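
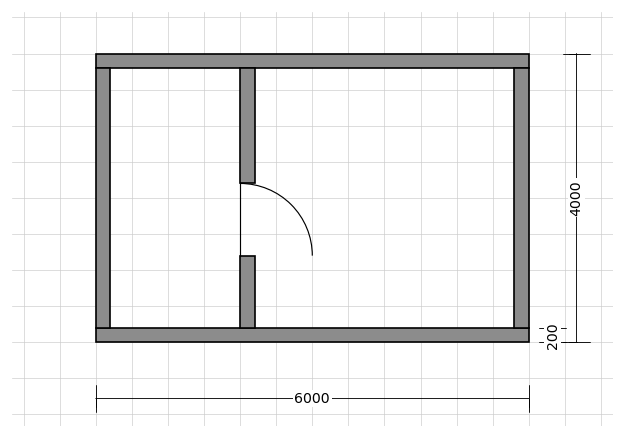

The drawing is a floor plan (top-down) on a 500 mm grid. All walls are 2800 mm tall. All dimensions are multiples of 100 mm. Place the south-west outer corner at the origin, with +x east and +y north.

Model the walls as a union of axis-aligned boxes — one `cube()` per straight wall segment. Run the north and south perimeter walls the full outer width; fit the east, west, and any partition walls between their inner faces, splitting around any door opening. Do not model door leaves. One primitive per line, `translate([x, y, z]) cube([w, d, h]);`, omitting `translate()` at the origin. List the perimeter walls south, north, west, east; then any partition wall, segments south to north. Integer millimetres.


cube([6000, 200, 2800]);
translate([0, 3800, 0]) cube([6000, 200, 2800]);
translate([0, 200, 0]) cube([200, 3600, 2800]);
translate([5800, 200, 0]) cube([200, 3600, 2800]);
translate([2000, 200, 0]) cube([200, 1000, 2800]);
translate([2000, 2200, 0]) cube([200, 1600, 2800]);


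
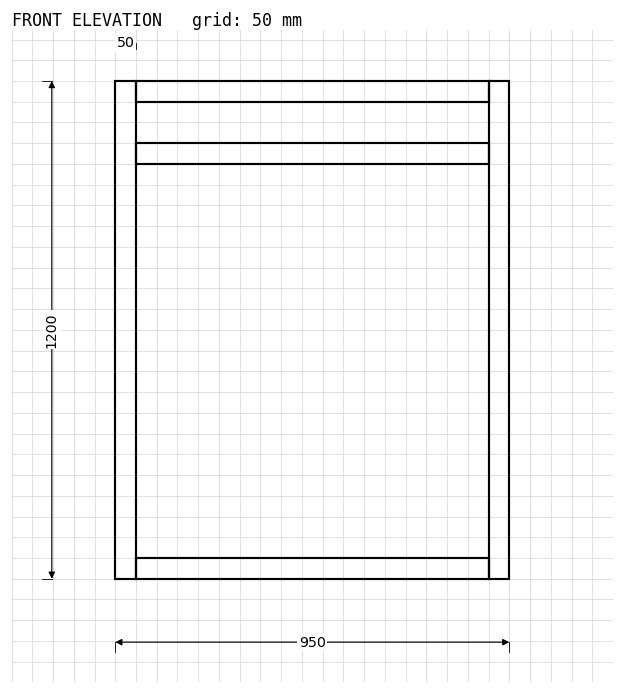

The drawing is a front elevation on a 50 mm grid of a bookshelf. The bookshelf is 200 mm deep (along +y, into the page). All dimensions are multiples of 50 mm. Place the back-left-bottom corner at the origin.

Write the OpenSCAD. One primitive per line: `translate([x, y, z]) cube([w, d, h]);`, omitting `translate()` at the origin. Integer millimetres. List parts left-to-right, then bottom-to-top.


cube([50, 200, 1200]);
translate([50, 0, 0]) cube([850, 200, 50]);
translate([50, 0, 1000]) cube([850, 200, 50]);
translate([50, 0, 1150]) cube([850, 200, 50]);
translate([900, 0, 0]) cube([50, 200, 1200]);


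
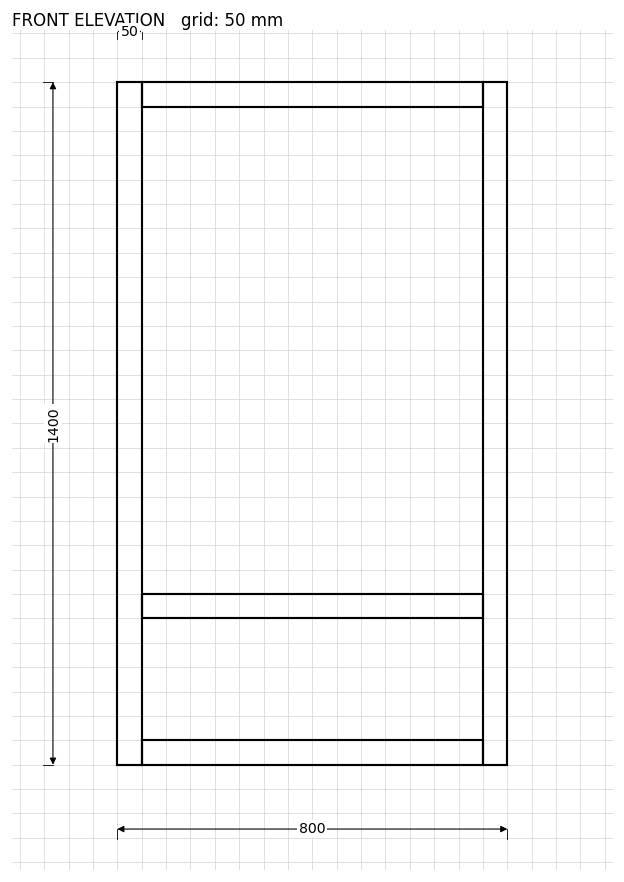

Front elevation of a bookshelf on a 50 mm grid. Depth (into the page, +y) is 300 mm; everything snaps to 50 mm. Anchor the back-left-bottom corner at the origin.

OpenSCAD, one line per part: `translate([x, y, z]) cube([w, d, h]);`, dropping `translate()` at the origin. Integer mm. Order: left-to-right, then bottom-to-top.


cube([50, 300, 1400]);
translate([50, 0, 0]) cube([700, 300, 50]);
translate([50, 0, 300]) cube([700, 300, 50]);
translate([50, 0, 1350]) cube([700, 300, 50]);
translate([750, 0, 0]) cube([50, 300, 1400]);


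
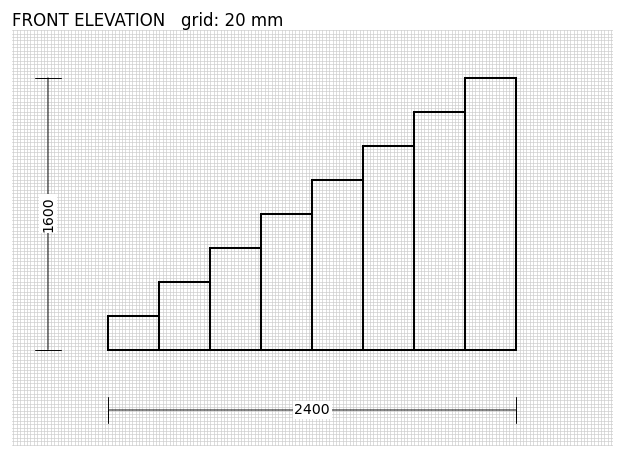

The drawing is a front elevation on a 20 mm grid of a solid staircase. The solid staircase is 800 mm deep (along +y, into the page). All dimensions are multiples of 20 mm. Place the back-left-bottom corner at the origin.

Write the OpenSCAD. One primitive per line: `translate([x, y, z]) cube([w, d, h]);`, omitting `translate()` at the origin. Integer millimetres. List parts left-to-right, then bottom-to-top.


cube([300, 800, 200]);
translate([300, 0, 0]) cube([300, 800, 400]);
translate([600, 0, 0]) cube([300, 800, 600]);
translate([900, 0, 0]) cube([300, 800, 800]);
translate([1200, 0, 0]) cube([300, 800, 1000]);
translate([1500, 0, 0]) cube([300, 800, 1200]);
translate([1800, 0, 0]) cube([300, 800, 1400]);
translate([2100, 0, 0]) cube([300, 800, 1600]);


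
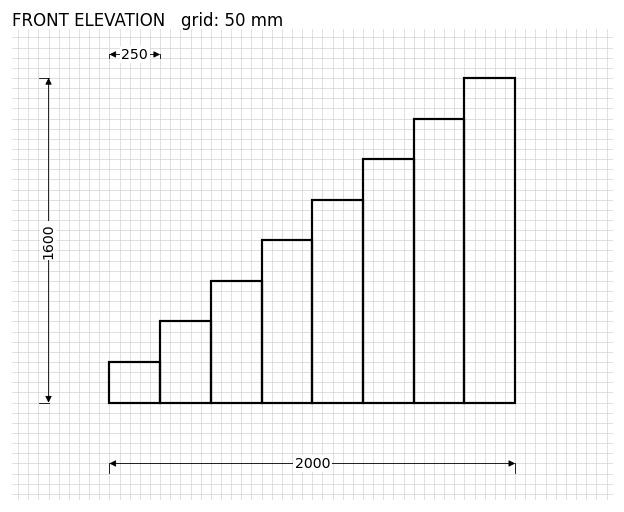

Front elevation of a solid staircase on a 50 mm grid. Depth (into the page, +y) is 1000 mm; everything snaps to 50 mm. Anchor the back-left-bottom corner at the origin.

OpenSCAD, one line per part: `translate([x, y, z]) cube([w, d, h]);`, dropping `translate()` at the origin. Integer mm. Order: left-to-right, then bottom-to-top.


cube([250, 1000, 200]);
translate([250, 0, 0]) cube([250, 1000, 400]);
translate([500, 0, 0]) cube([250, 1000, 600]);
translate([750, 0, 0]) cube([250, 1000, 800]);
translate([1000, 0, 0]) cube([250, 1000, 1000]);
translate([1250, 0, 0]) cube([250, 1000, 1200]);
translate([1500, 0, 0]) cube([250, 1000, 1400]);
translate([1750, 0, 0]) cube([250, 1000, 1600]);


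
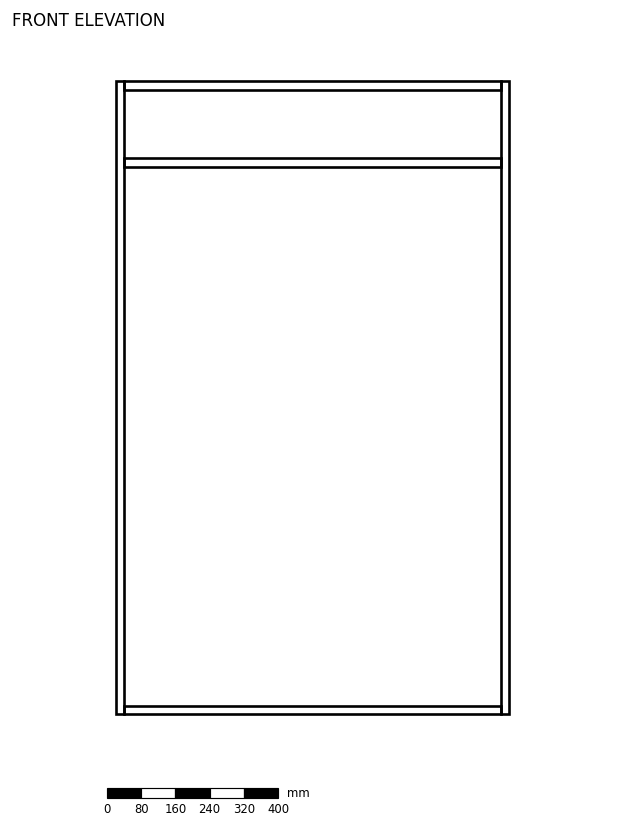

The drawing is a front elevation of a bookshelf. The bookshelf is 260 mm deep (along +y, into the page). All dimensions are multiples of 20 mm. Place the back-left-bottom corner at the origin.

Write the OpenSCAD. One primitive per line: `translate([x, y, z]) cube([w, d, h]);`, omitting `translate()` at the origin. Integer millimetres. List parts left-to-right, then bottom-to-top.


cube([20, 260, 1480]);
translate([20, 0, 0]) cube([880, 260, 20]);
translate([20, 0, 1280]) cube([880, 260, 20]);
translate([20, 0, 1460]) cube([880, 260, 20]);
translate([900, 0, 0]) cube([20, 260, 1480]);


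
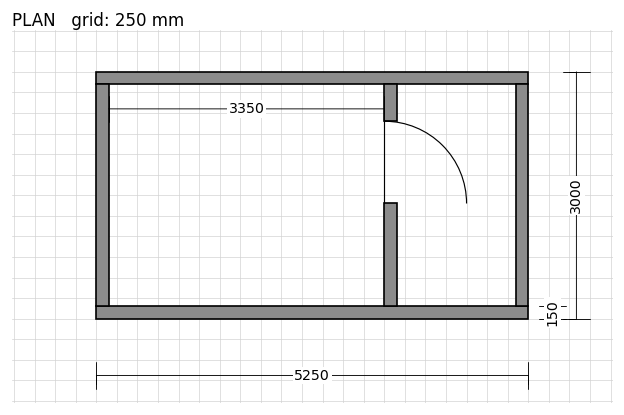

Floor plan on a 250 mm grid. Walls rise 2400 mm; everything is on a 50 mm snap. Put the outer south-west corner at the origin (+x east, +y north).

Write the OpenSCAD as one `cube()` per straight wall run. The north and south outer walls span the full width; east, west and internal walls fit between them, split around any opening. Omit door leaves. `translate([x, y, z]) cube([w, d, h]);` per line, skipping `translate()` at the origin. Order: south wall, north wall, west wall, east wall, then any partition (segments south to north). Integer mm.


cube([5250, 150, 2400]);
translate([0, 2850, 0]) cube([5250, 150, 2400]);
translate([0, 150, 0]) cube([150, 2700, 2400]);
translate([5100, 150, 0]) cube([150, 2700, 2400]);
translate([3500, 150, 0]) cube([150, 1250, 2400]);
translate([3500, 2400, 0]) cube([150, 450, 2400]);


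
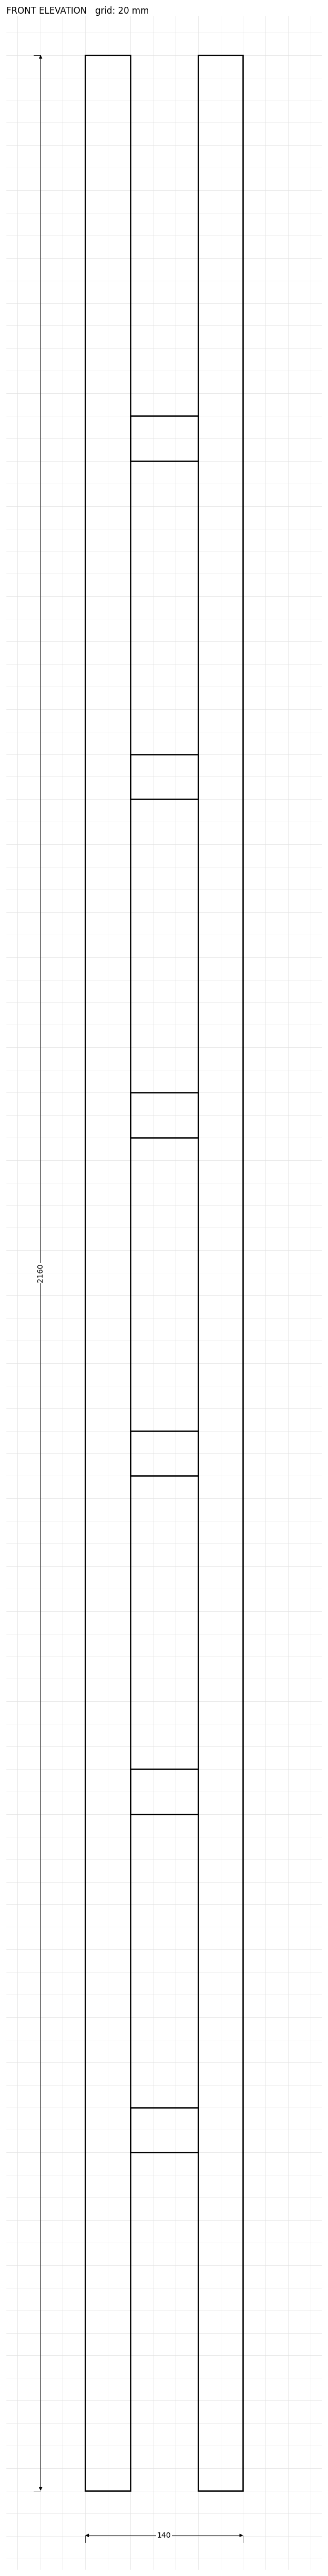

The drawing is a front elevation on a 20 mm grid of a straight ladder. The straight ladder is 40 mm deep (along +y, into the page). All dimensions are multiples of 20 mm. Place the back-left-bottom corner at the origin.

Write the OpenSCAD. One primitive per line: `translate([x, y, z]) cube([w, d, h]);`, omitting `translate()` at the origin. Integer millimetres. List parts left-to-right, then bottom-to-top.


cube([40, 40, 2160]);
translate([40, 0, 300]) cube([60, 40, 40]);
translate([40, 0, 600]) cube([60, 40, 40]);
translate([40, 0, 900]) cube([60, 40, 40]);
translate([40, 0, 1200]) cube([60, 40, 40]);
translate([40, 0, 1500]) cube([60, 40, 40]);
translate([40, 0, 1800]) cube([60, 40, 40]);
translate([100, 0, 0]) cube([40, 40, 2160]);


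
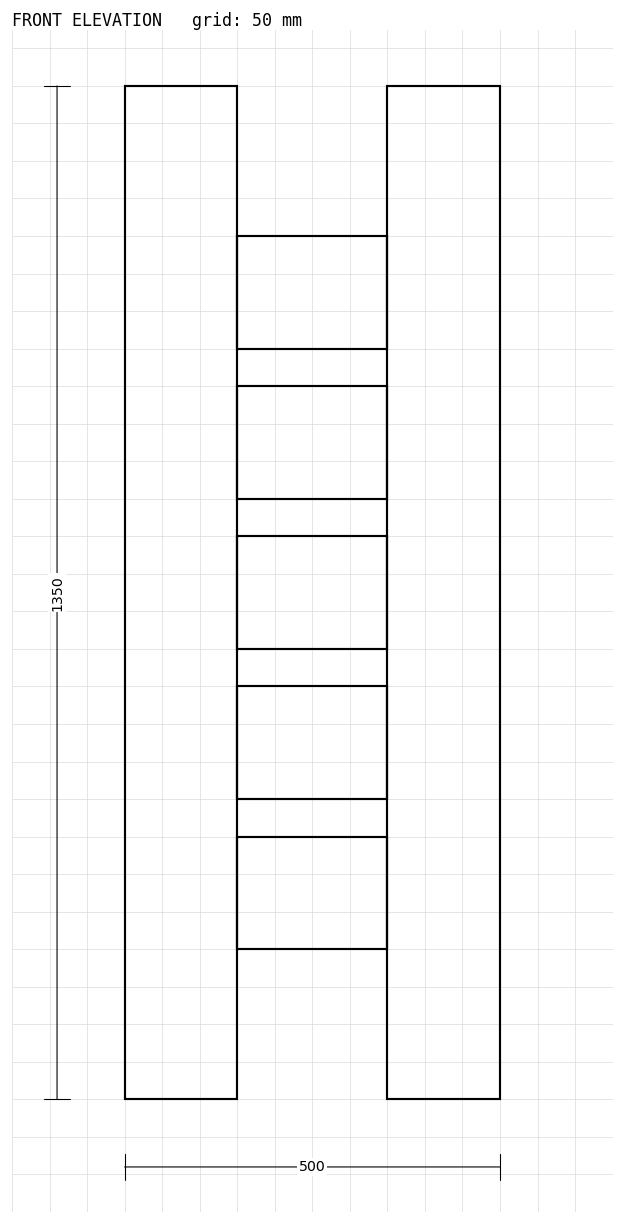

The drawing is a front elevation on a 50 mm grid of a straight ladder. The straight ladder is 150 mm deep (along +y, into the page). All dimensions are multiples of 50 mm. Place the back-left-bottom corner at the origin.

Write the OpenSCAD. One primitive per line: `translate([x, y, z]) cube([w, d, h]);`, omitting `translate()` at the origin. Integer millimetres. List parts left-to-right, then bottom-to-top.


cube([150, 150, 1350]);
translate([150, 0, 200]) cube([200, 150, 150]);
translate([150, 0, 400]) cube([200, 150, 150]);
translate([150, 0, 600]) cube([200, 150, 150]);
translate([150, 0, 800]) cube([200, 150, 150]);
translate([150, 0, 1000]) cube([200, 150, 150]);
translate([350, 0, 0]) cube([150, 150, 1350]);


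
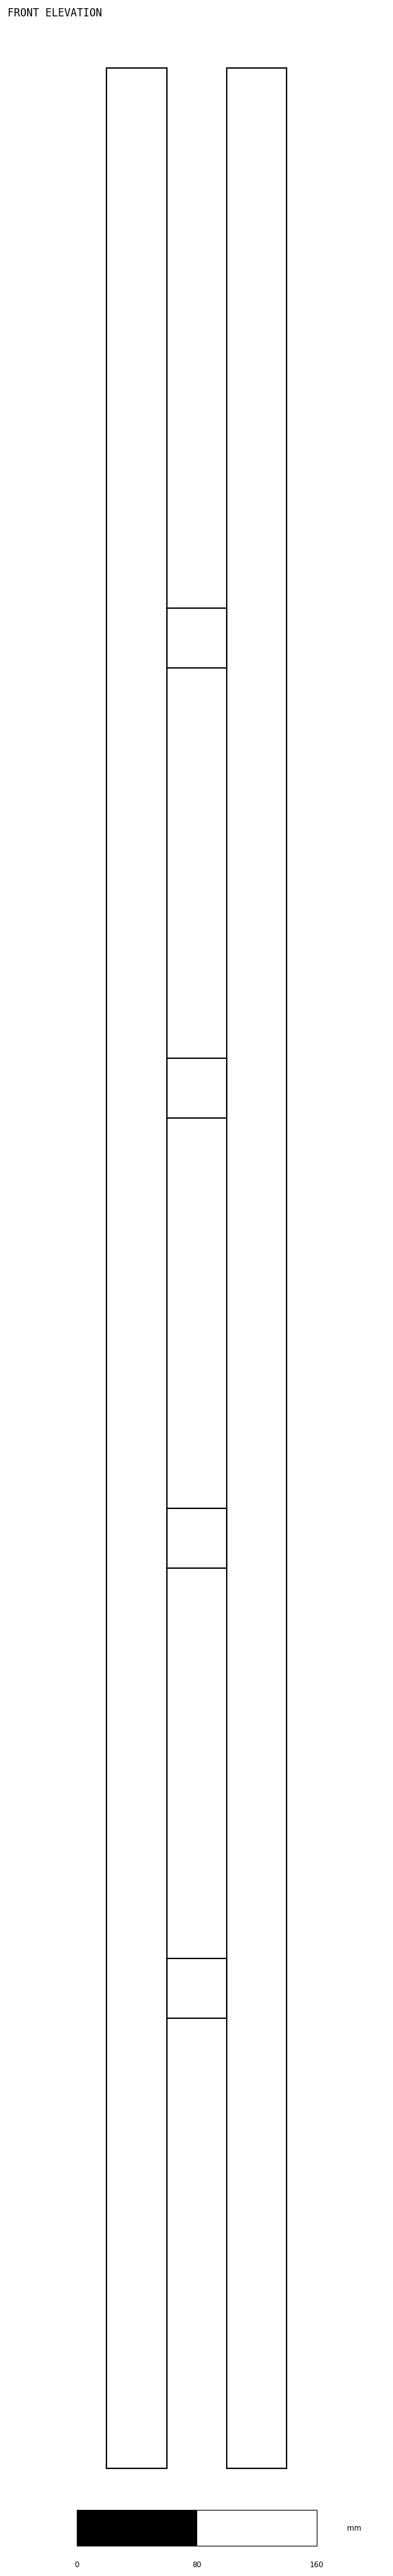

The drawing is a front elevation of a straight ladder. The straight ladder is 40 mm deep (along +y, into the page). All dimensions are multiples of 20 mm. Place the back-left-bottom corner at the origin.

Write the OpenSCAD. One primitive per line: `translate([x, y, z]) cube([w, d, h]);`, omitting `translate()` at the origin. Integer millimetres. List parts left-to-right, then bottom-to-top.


cube([40, 40, 1600]);
translate([40, 0, 300]) cube([40, 40, 40]);
translate([40, 0, 600]) cube([40, 40, 40]);
translate([40, 0, 900]) cube([40, 40, 40]);
translate([40, 0, 1200]) cube([40, 40, 40]);
translate([80, 0, 0]) cube([40, 40, 1600]);


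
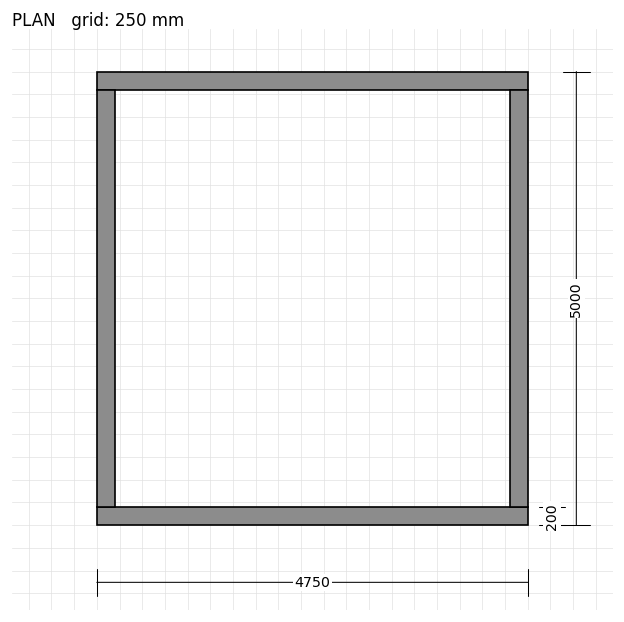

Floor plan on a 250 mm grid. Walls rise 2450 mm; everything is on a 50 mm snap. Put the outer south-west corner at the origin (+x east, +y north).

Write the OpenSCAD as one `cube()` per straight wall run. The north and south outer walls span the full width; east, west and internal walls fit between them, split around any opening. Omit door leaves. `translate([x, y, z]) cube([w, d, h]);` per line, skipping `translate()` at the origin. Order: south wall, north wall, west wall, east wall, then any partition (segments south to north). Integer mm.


cube([4750, 200, 2450]);
translate([0, 4800, 0]) cube([4750, 200, 2450]);
translate([0, 200, 0]) cube([200, 4600, 2450]);
translate([4550, 200, 0]) cube([200, 4600, 2450]);


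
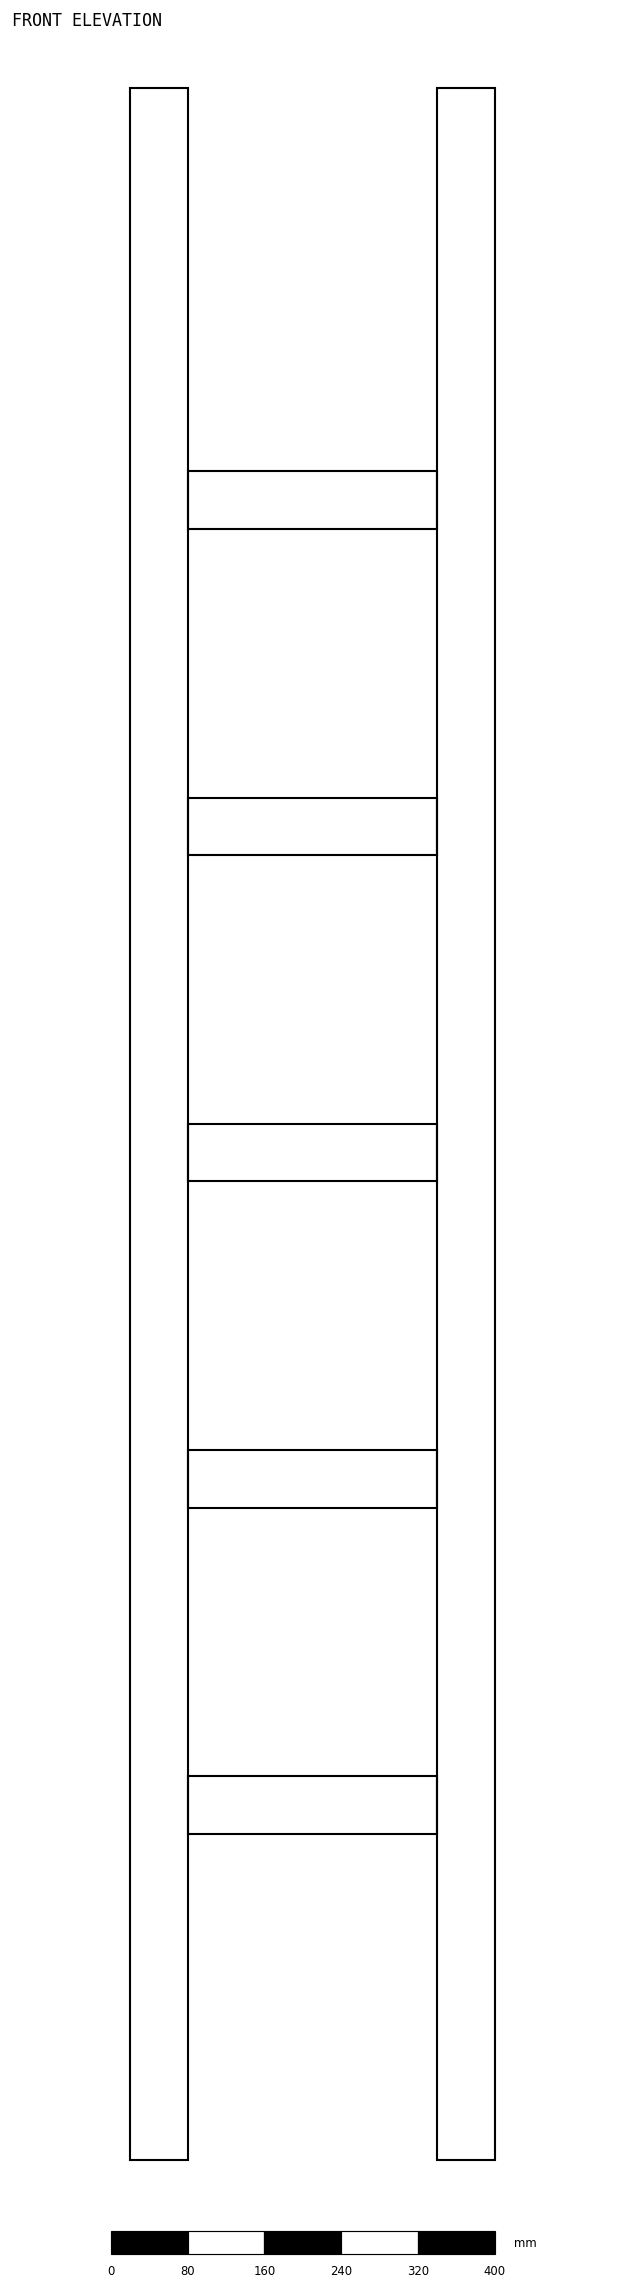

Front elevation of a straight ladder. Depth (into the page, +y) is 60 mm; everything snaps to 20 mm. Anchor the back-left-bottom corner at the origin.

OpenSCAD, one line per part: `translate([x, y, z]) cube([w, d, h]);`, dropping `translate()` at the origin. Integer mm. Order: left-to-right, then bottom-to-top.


cube([60, 60, 2160]);
translate([60, 0, 340]) cube([260, 60, 60]);
translate([60, 0, 680]) cube([260, 60, 60]);
translate([60, 0, 1020]) cube([260, 60, 60]);
translate([60, 0, 1360]) cube([260, 60, 60]);
translate([60, 0, 1700]) cube([260, 60, 60]);
translate([320, 0, 0]) cube([60, 60, 2160]);


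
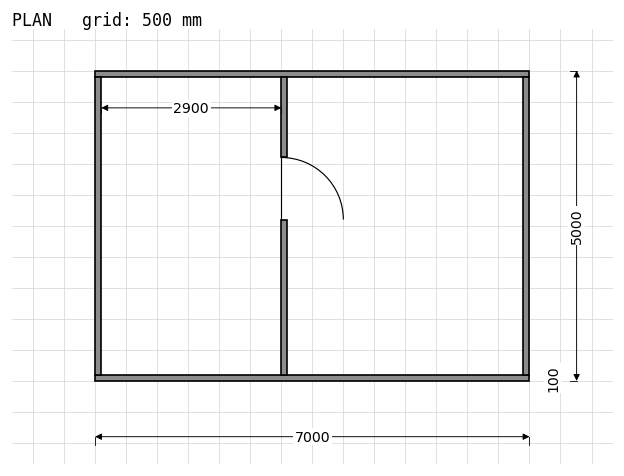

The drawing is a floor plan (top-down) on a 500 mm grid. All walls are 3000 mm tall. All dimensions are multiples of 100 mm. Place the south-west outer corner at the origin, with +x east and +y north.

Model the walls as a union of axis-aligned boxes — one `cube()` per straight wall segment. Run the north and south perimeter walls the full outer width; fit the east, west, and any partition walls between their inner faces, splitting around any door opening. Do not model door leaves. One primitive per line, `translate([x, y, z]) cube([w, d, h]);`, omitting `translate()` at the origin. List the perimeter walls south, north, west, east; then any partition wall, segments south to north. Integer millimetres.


cube([7000, 100, 3000]);
translate([0, 4900, 0]) cube([7000, 100, 3000]);
translate([0, 100, 0]) cube([100, 4800, 3000]);
translate([6900, 100, 0]) cube([100, 4800, 3000]);
translate([3000, 100, 0]) cube([100, 2500, 3000]);
translate([3000, 3600, 0]) cube([100, 1300, 3000]);


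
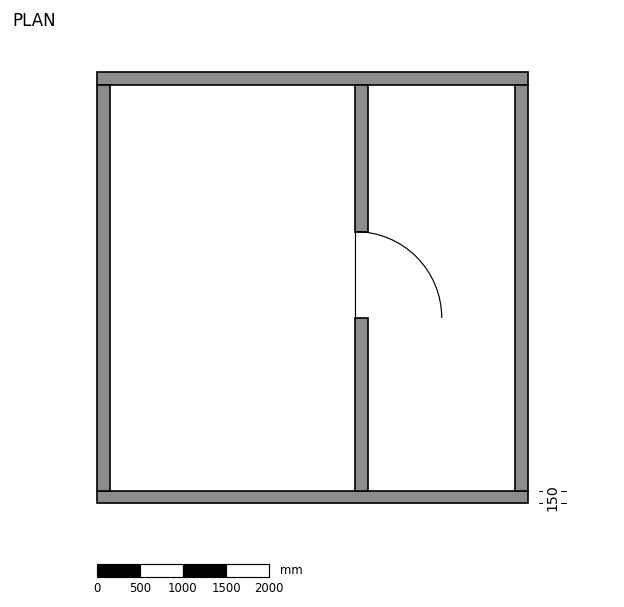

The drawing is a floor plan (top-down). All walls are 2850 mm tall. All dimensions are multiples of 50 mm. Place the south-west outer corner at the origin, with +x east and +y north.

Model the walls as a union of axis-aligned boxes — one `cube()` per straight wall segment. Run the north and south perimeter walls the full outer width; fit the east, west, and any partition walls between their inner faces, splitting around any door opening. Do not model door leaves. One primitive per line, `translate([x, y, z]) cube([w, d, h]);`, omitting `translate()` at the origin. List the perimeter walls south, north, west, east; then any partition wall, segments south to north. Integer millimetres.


cube([5000, 150, 2850]);
translate([0, 4850, 0]) cube([5000, 150, 2850]);
translate([0, 150, 0]) cube([150, 4700, 2850]);
translate([4850, 150, 0]) cube([150, 4700, 2850]);
translate([3000, 150, 0]) cube([150, 2000, 2850]);
translate([3000, 3150, 0]) cube([150, 1700, 2850]);


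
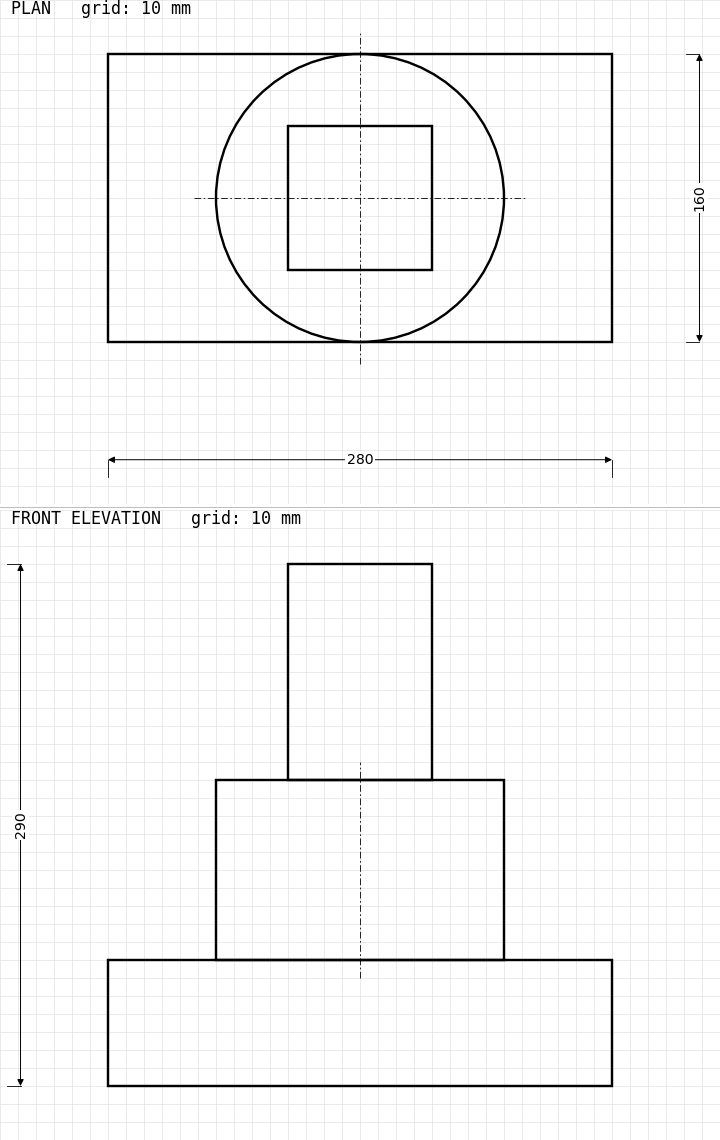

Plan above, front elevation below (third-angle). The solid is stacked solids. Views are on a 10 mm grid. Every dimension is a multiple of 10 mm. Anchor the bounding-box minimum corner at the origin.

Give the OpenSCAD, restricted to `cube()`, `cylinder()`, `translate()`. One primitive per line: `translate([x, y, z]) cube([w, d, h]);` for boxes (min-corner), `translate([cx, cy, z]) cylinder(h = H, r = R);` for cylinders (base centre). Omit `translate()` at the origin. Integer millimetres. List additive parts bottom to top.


cube([280, 160, 70]);
translate([140, 80, 70]) cylinder(h = 100, r = 80);
translate([100, 40, 170]) cube([80, 80, 120]);


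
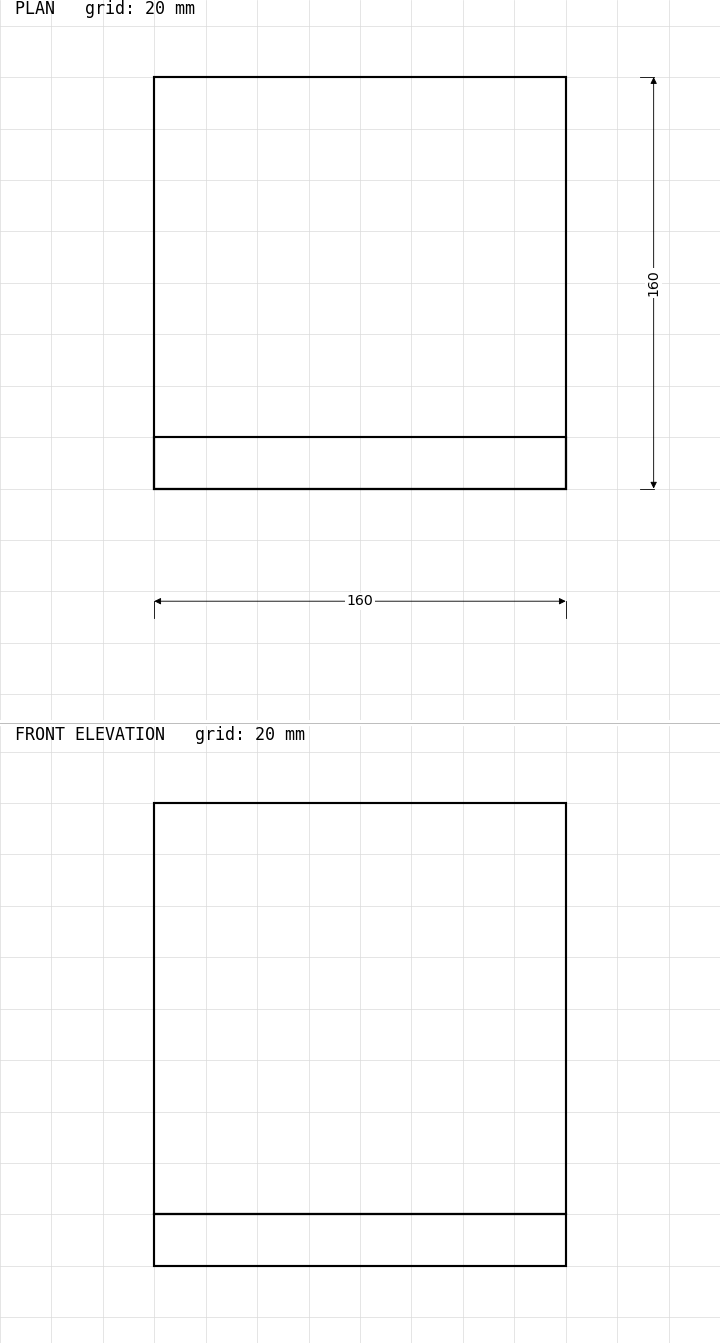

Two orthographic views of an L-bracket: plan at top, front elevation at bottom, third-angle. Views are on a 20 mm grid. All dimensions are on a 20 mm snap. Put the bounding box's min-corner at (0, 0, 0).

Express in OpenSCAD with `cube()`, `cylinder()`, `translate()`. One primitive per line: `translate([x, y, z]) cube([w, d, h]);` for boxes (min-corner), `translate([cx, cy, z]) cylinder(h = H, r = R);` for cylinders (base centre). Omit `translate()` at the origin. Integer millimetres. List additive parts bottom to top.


cube([160, 160, 20]);
translate([0, 0, 20]) cube([160, 20, 160]);


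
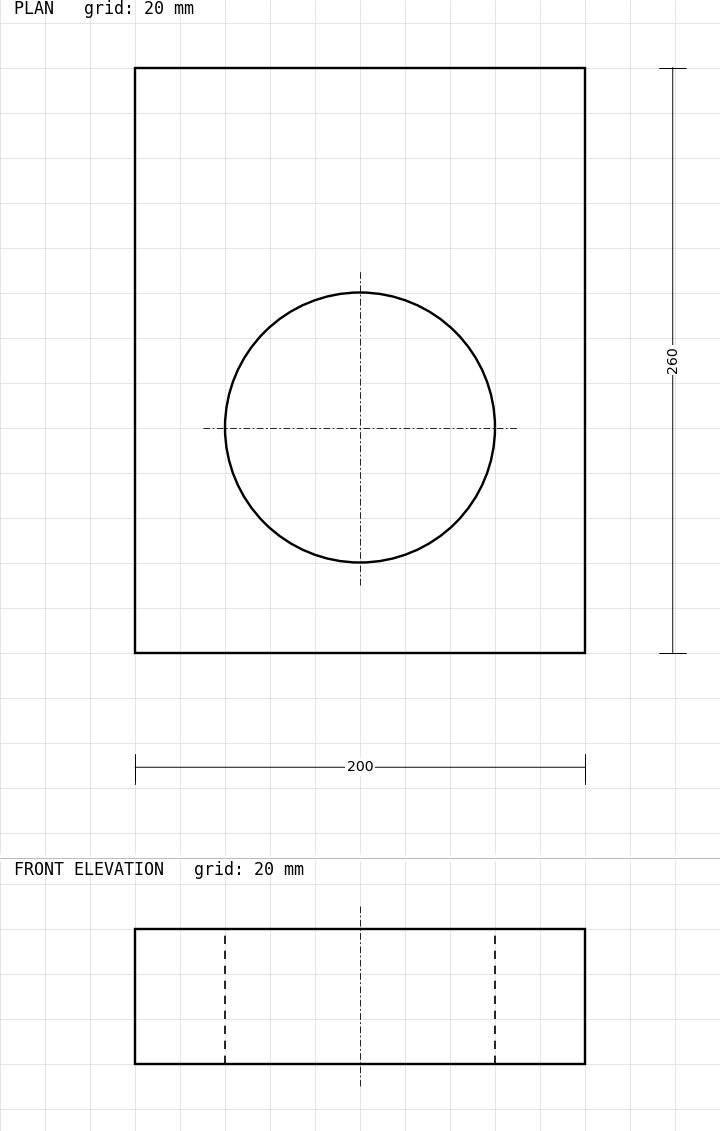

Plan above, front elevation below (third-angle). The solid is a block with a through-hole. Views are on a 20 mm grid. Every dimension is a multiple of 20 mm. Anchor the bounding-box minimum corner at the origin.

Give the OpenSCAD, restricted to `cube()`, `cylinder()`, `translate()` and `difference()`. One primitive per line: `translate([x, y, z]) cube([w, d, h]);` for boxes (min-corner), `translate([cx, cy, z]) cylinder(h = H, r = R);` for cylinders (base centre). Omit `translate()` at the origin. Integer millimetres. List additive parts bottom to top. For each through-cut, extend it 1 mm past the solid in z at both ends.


difference() {
  cube([200, 260, 60]);
  translate([100, 100, -1]) cylinder(h = 62, r = 60);
}


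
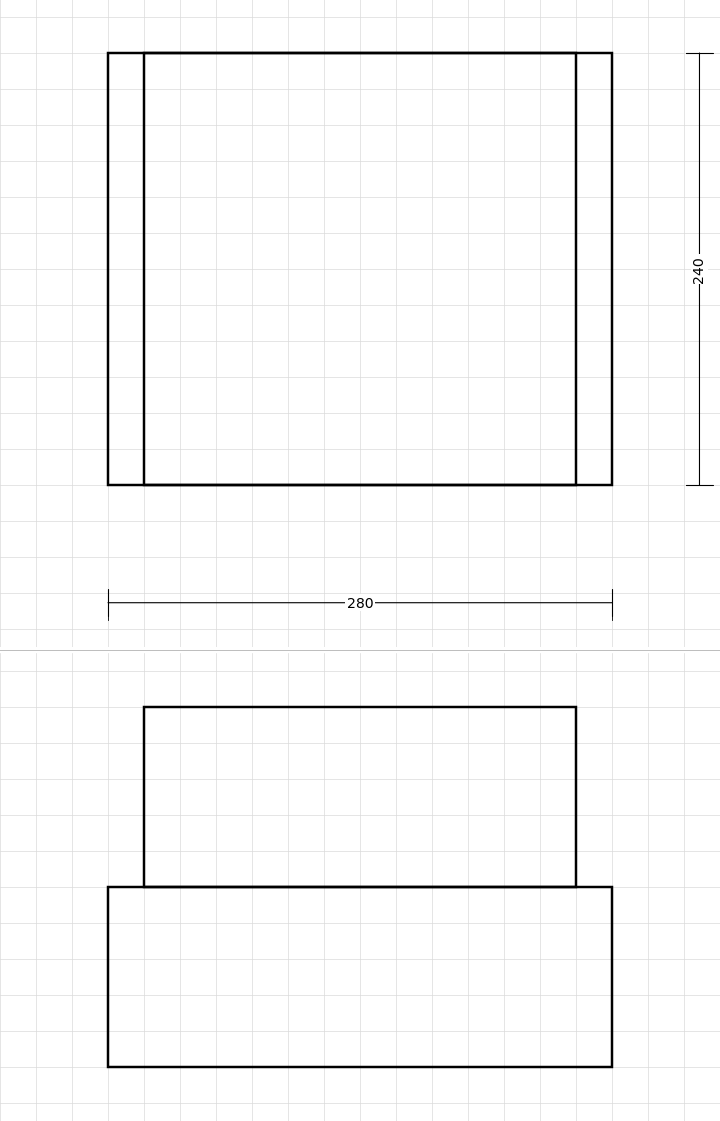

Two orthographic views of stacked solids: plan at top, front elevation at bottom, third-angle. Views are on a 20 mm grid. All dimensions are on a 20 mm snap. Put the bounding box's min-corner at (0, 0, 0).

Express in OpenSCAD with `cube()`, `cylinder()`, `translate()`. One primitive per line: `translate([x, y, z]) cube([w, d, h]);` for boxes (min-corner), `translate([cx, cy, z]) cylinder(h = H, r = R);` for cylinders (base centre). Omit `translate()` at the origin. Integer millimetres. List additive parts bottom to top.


cube([280, 240, 100]);
translate([20, 0, 100]) cube([240, 240, 100]);


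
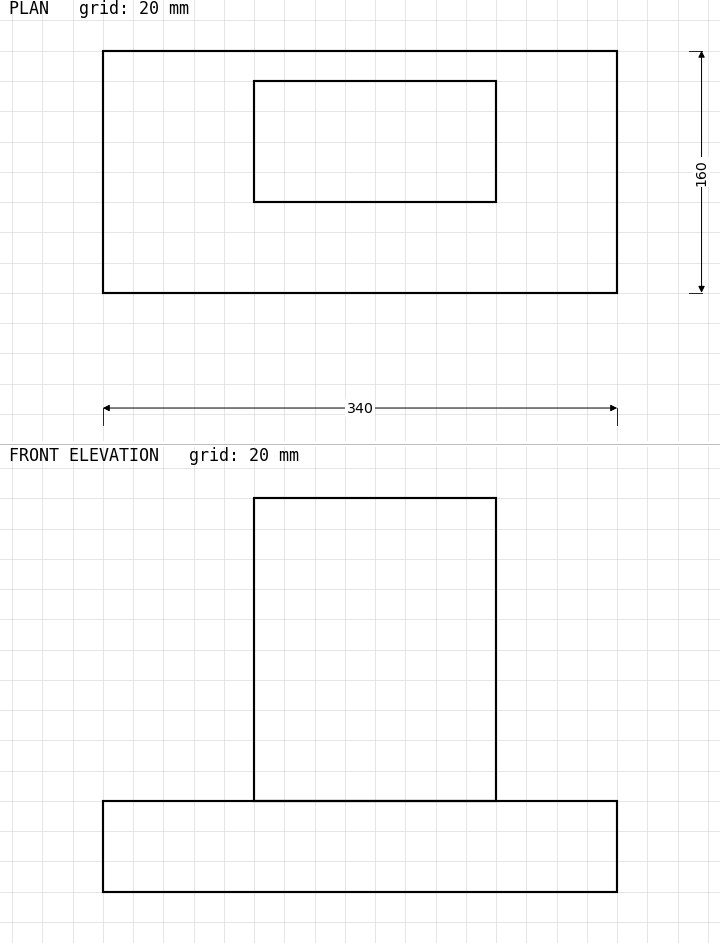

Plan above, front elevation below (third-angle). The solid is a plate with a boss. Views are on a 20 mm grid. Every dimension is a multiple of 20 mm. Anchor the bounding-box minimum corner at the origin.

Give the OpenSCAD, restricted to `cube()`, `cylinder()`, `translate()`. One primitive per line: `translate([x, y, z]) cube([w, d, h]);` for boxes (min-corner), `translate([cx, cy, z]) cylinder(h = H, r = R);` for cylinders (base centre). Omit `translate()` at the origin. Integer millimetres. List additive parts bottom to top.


cube([340, 160, 60]);
translate([100, 60, 60]) cube([160, 80, 200]);


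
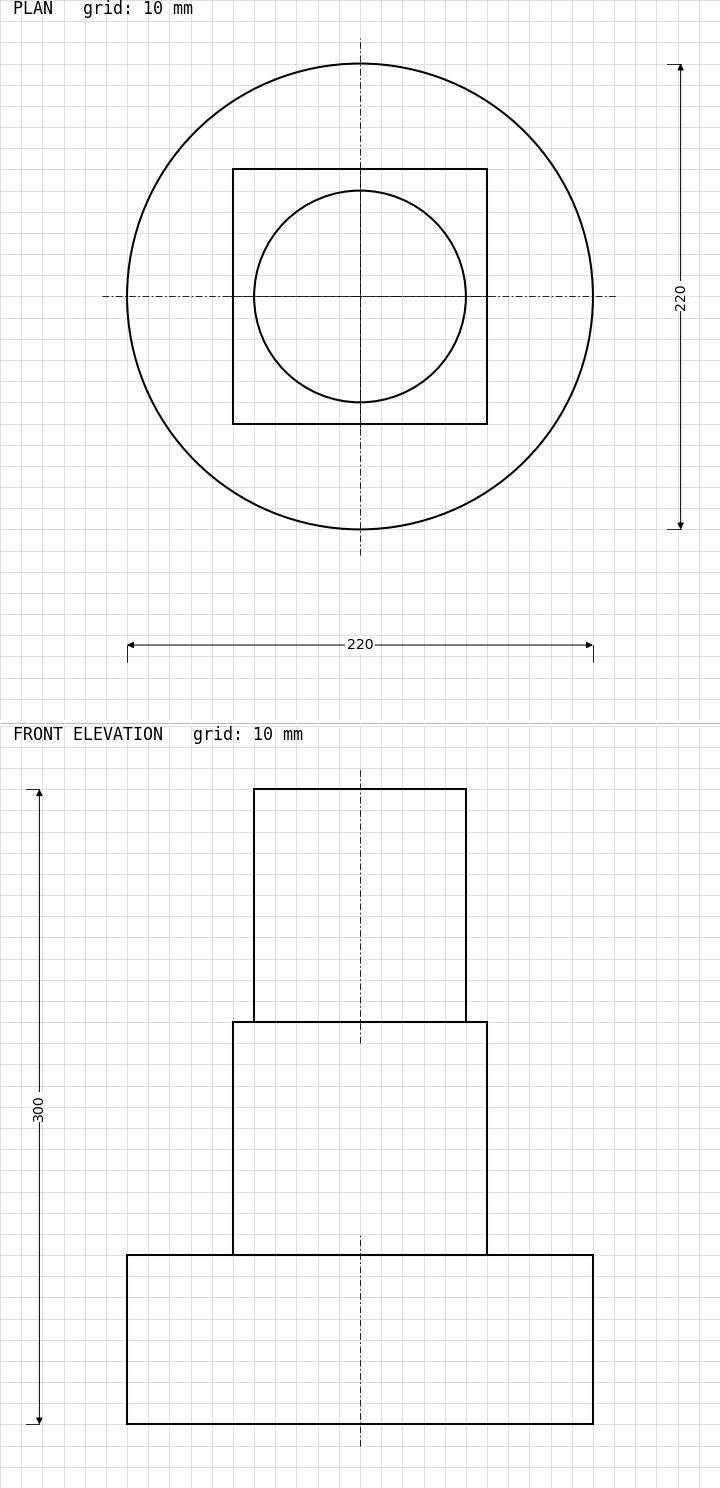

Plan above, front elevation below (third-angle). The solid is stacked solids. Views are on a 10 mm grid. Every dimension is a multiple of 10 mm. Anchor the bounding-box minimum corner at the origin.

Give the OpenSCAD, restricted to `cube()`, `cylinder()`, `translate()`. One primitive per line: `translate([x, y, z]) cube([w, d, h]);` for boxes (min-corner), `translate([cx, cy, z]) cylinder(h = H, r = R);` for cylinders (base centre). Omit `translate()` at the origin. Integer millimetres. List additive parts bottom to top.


translate([110, 110, 0]) cylinder(h = 80, r = 110);
translate([50, 50, 80]) cube([120, 120, 110]);
translate([110, 110, 190]) cylinder(h = 110, r = 50);


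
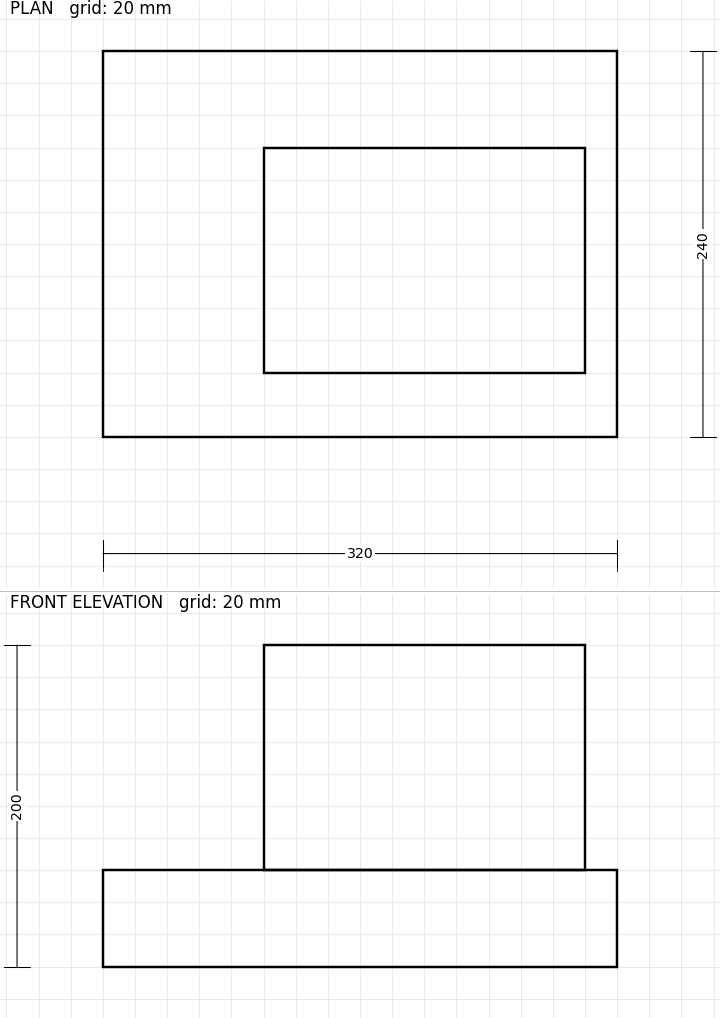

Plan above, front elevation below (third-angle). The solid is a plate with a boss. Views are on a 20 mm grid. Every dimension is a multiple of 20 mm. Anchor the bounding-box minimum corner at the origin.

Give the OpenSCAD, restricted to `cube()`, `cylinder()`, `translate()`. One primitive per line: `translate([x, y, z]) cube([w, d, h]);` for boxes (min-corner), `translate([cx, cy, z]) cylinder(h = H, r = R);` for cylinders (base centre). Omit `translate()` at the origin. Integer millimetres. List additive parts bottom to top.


cube([320, 240, 60]);
translate([100, 40, 60]) cube([200, 140, 140]);


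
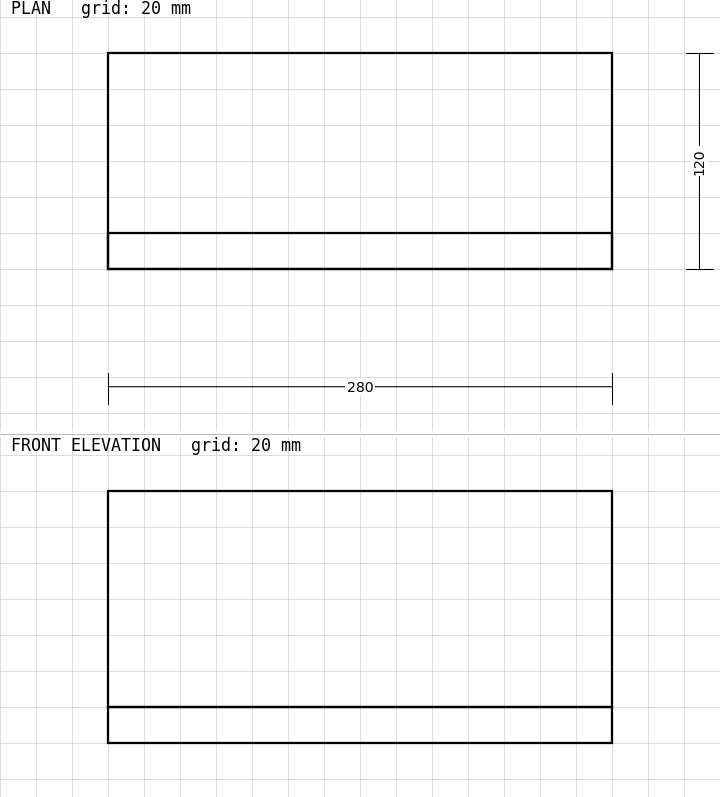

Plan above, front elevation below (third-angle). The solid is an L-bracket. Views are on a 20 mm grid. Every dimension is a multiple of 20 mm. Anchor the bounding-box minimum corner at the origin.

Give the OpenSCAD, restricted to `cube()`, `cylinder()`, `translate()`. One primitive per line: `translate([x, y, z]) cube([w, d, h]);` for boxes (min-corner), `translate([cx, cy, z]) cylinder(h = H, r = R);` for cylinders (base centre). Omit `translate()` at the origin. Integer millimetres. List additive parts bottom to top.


cube([280, 120, 20]);
translate([0, 0, 20]) cube([280, 20, 120]);


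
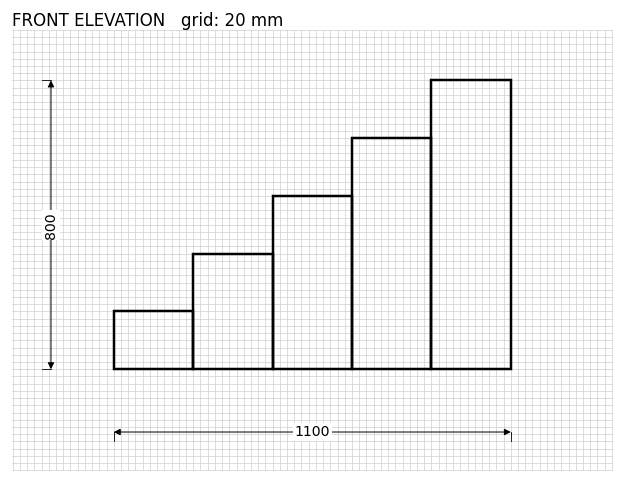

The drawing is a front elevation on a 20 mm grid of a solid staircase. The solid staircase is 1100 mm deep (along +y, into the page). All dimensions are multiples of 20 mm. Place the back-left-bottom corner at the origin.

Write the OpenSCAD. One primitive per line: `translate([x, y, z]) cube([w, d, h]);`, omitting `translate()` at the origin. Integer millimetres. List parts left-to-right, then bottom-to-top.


cube([220, 1100, 160]);
translate([220, 0, 0]) cube([220, 1100, 320]);
translate([440, 0, 0]) cube([220, 1100, 480]);
translate([660, 0, 0]) cube([220, 1100, 640]);
translate([880, 0, 0]) cube([220, 1100, 800]);


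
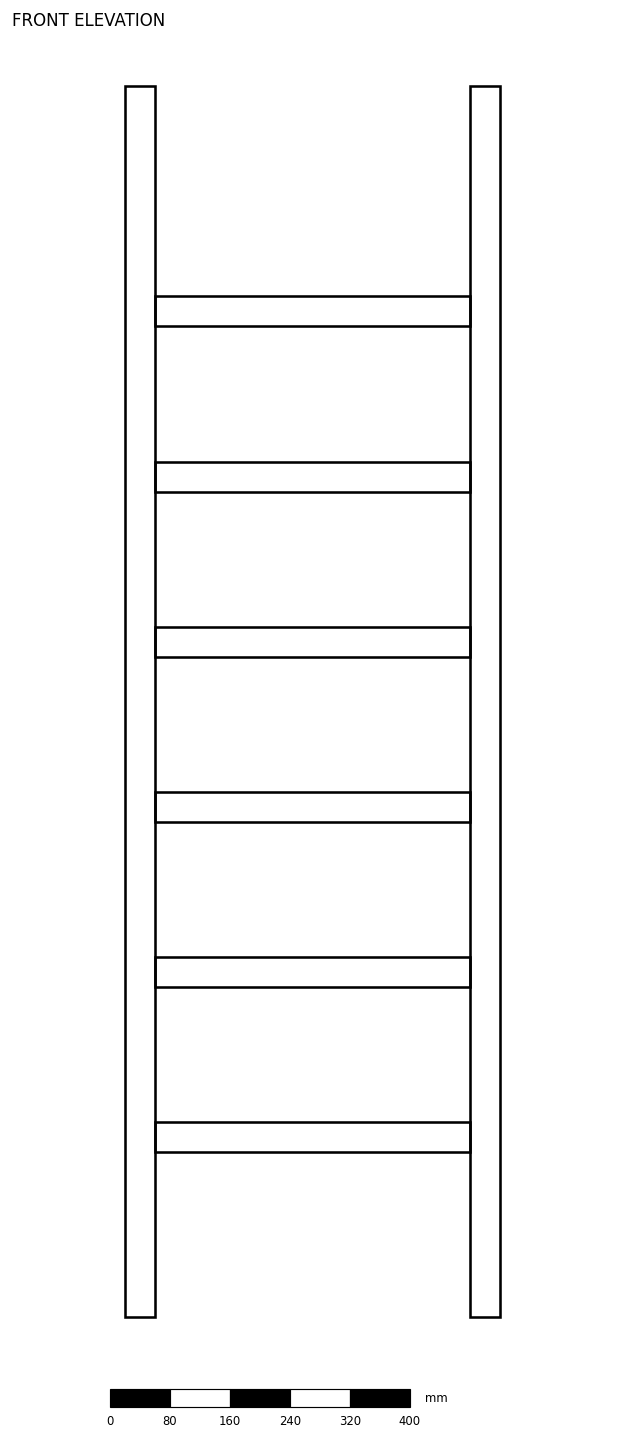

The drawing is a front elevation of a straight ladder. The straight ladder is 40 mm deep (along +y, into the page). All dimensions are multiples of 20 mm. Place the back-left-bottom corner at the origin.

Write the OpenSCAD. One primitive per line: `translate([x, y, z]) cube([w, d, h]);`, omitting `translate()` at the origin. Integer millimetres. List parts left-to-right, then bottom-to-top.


cube([40, 40, 1640]);
translate([40, 0, 220]) cube([420, 40, 40]);
translate([40, 0, 440]) cube([420, 40, 40]);
translate([40, 0, 660]) cube([420, 40, 40]);
translate([40, 0, 880]) cube([420, 40, 40]);
translate([40, 0, 1100]) cube([420, 40, 40]);
translate([40, 0, 1320]) cube([420, 40, 40]);
translate([460, 0, 0]) cube([40, 40, 1640]);


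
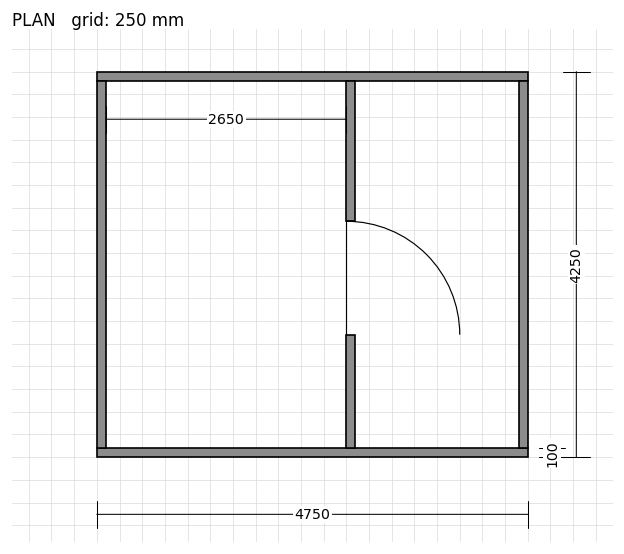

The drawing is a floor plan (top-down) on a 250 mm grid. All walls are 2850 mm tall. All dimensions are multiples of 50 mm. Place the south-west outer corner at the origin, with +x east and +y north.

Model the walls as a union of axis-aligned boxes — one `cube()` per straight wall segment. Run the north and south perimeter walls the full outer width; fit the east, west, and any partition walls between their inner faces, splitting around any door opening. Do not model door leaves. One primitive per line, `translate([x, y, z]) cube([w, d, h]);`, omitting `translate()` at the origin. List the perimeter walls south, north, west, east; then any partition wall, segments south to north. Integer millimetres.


cube([4750, 100, 2850]);
translate([0, 4150, 0]) cube([4750, 100, 2850]);
translate([0, 100, 0]) cube([100, 4050, 2850]);
translate([4650, 100, 0]) cube([100, 4050, 2850]);
translate([2750, 100, 0]) cube([100, 1250, 2850]);
translate([2750, 2600, 0]) cube([100, 1550, 2850]);


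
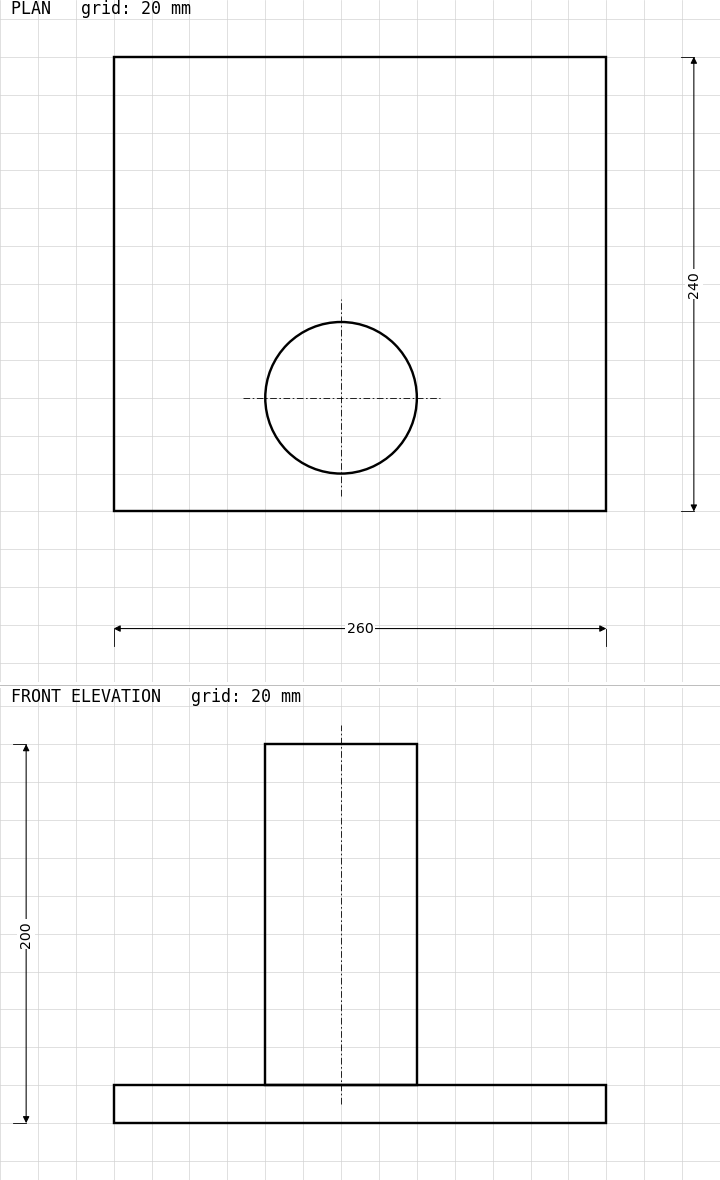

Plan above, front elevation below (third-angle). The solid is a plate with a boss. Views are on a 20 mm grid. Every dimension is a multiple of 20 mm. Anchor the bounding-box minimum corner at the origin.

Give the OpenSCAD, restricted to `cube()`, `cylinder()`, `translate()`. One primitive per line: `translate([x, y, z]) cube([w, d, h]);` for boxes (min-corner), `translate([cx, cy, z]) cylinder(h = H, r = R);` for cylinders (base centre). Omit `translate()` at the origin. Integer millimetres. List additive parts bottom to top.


cube([260, 240, 20]);
translate([120, 60, 20]) cylinder(h = 180, r = 40);


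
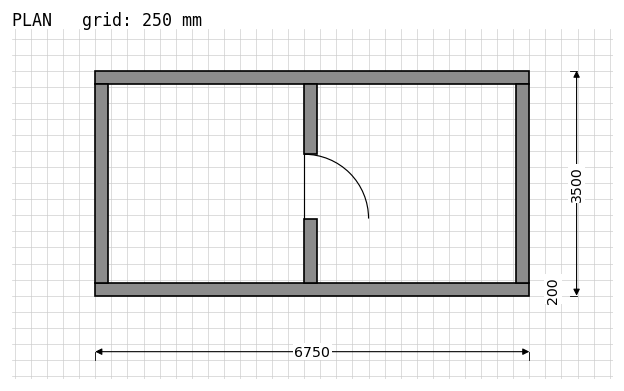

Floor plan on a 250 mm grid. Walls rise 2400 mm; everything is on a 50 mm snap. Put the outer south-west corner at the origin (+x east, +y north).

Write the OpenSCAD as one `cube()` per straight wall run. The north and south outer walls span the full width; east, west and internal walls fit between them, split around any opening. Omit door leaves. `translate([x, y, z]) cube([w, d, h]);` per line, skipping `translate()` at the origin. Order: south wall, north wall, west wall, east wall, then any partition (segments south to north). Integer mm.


cube([6750, 200, 2400]);
translate([0, 3300, 0]) cube([6750, 200, 2400]);
translate([0, 200, 0]) cube([200, 3100, 2400]);
translate([6550, 200, 0]) cube([200, 3100, 2400]);
translate([3250, 200, 0]) cube([200, 1000, 2400]);
translate([3250, 2200, 0]) cube([200, 1100, 2400]);


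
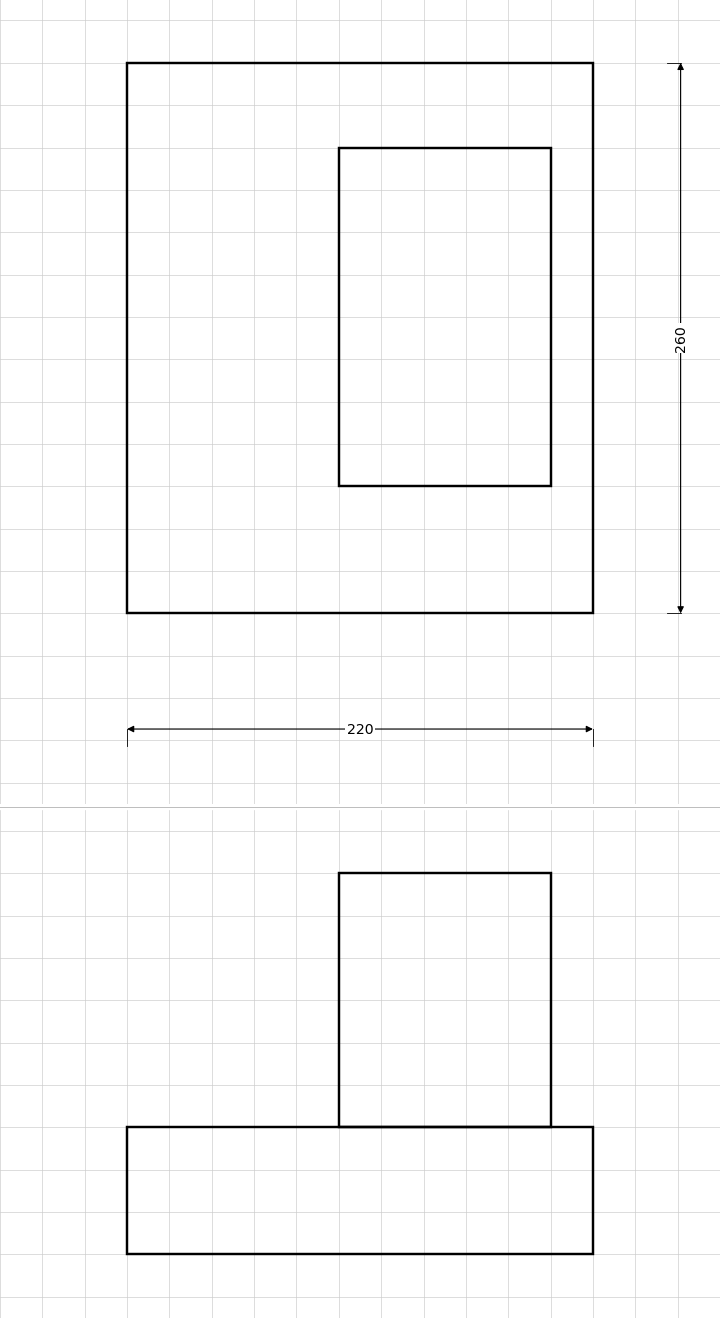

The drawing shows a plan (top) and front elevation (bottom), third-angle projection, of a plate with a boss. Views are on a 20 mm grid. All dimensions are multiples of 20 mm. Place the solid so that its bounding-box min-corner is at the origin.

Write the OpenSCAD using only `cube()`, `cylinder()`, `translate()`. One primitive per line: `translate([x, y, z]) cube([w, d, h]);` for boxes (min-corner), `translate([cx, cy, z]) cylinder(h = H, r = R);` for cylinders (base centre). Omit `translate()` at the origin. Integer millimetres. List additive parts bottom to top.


cube([220, 260, 60]);
translate([100, 60, 60]) cube([100, 160, 120]);


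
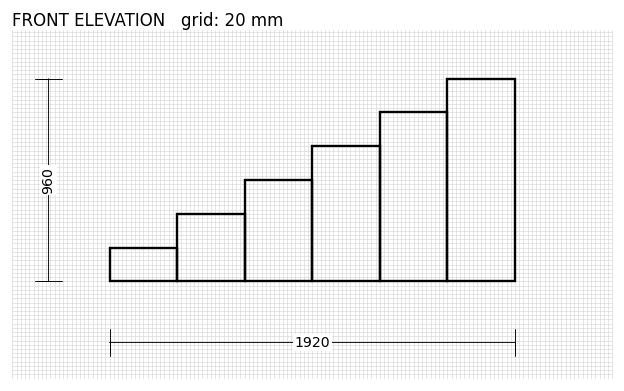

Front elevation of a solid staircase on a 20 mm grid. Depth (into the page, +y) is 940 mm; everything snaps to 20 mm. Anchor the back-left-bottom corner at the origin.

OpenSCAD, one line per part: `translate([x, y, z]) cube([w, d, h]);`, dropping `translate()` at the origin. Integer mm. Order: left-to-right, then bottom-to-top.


cube([320, 940, 160]);
translate([320, 0, 0]) cube([320, 940, 320]);
translate([640, 0, 0]) cube([320, 940, 480]);
translate([960, 0, 0]) cube([320, 940, 640]);
translate([1280, 0, 0]) cube([320, 940, 800]);
translate([1600, 0, 0]) cube([320, 940, 960]);


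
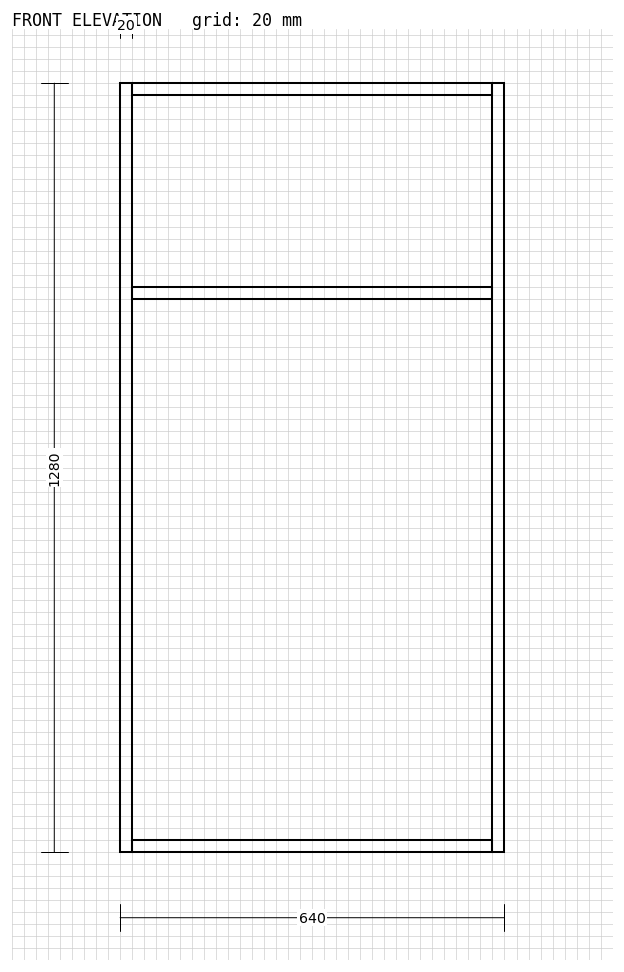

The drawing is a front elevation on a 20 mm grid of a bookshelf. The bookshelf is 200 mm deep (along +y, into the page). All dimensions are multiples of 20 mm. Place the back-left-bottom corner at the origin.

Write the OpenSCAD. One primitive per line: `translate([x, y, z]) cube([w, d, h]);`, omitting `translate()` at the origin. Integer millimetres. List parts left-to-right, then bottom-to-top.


cube([20, 200, 1280]);
translate([20, 0, 0]) cube([600, 200, 20]);
translate([20, 0, 920]) cube([600, 200, 20]);
translate([20, 0, 1260]) cube([600, 200, 20]);
translate([620, 0, 0]) cube([20, 200, 1280]);


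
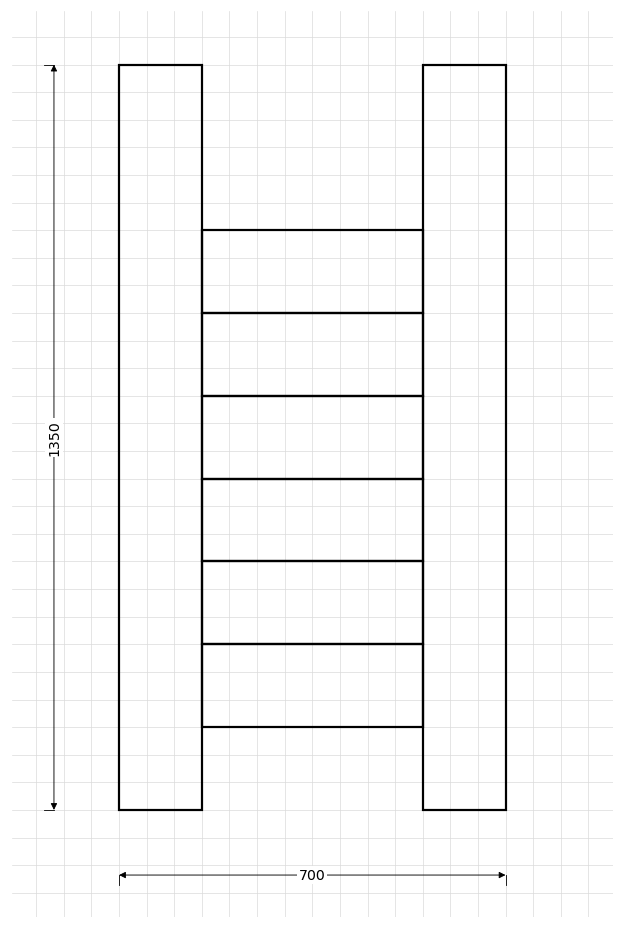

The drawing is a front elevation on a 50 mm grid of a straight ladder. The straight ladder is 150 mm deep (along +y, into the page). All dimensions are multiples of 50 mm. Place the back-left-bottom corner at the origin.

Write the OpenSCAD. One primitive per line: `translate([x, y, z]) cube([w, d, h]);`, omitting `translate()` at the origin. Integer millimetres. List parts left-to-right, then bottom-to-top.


cube([150, 150, 1350]);
translate([150, 0, 150]) cube([400, 150, 150]);
translate([150, 0, 300]) cube([400, 150, 150]);
translate([150, 0, 450]) cube([400, 150, 150]);
translate([150, 0, 600]) cube([400, 150, 150]);
translate([150, 0, 750]) cube([400, 150, 150]);
translate([150, 0, 900]) cube([400, 150, 150]);
translate([550, 0, 0]) cube([150, 150, 1350]);


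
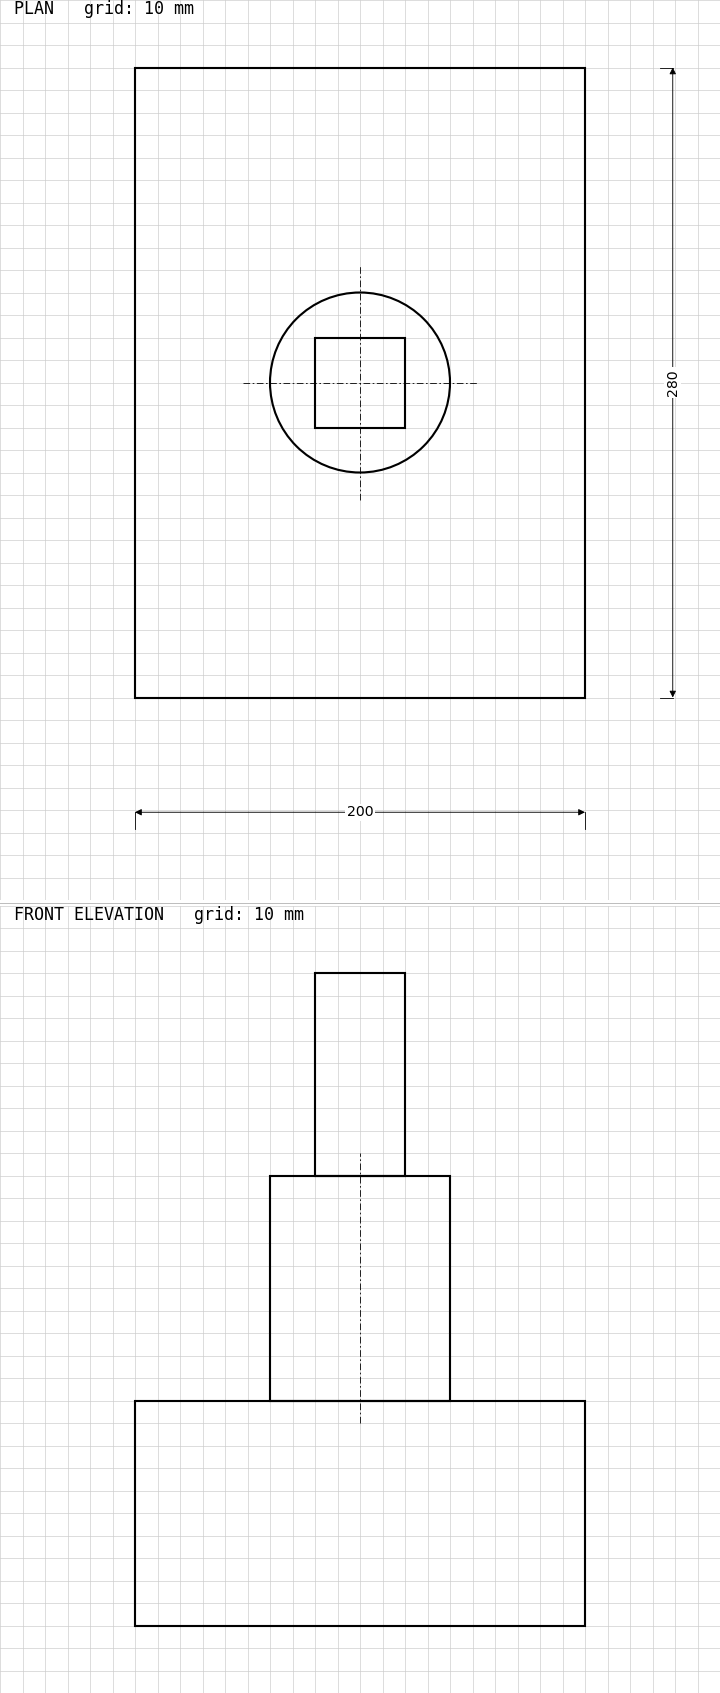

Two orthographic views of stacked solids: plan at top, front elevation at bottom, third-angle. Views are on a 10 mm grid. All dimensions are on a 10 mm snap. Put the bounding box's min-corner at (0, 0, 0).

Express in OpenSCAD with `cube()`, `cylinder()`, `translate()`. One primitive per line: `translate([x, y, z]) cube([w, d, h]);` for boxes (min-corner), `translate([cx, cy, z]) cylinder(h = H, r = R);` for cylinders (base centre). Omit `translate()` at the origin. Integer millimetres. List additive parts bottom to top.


cube([200, 280, 100]);
translate([100, 140, 100]) cylinder(h = 100, r = 40);
translate([80, 120, 200]) cube([40, 40, 90]);


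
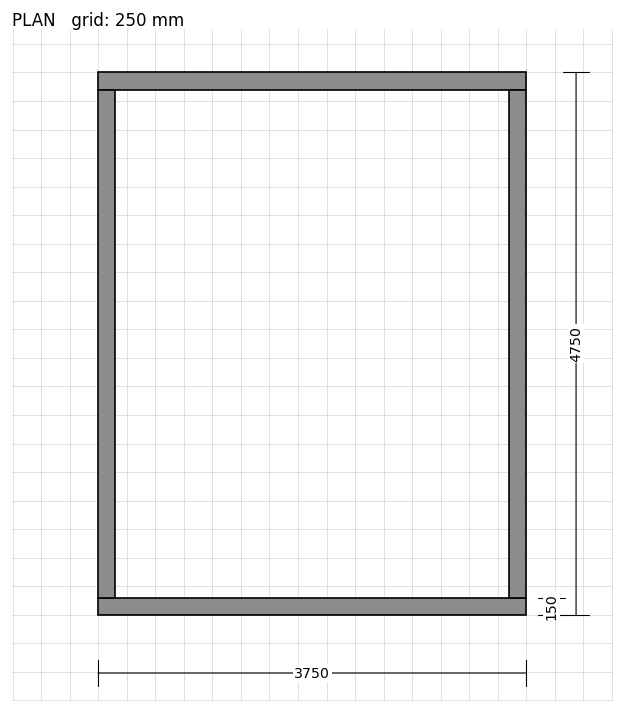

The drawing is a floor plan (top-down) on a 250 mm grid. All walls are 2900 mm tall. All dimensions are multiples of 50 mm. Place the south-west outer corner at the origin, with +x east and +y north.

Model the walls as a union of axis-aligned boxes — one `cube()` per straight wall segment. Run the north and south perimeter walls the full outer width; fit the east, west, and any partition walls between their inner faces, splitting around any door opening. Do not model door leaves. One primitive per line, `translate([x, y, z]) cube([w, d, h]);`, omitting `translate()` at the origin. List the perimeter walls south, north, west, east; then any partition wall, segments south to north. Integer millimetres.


cube([3750, 150, 2900]);
translate([0, 4600, 0]) cube([3750, 150, 2900]);
translate([0, 150, 0]) cube([150, 4450, 2900]);
translate([3600, 150, 0]) cube([150, 4450, 2900]);


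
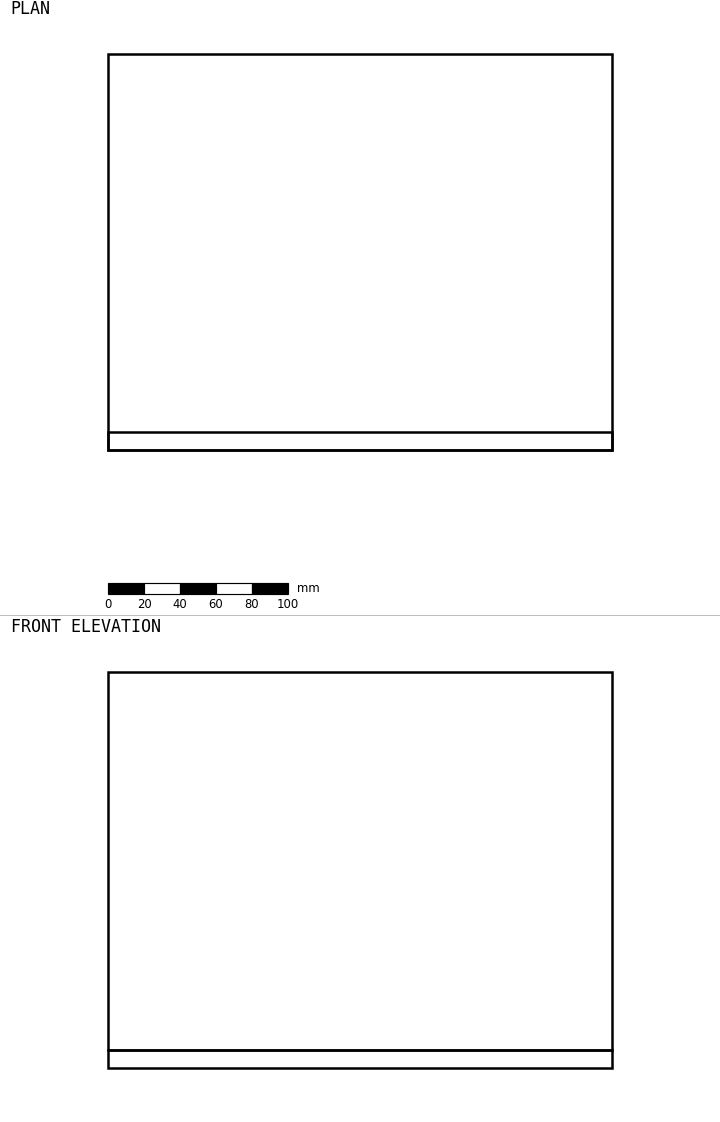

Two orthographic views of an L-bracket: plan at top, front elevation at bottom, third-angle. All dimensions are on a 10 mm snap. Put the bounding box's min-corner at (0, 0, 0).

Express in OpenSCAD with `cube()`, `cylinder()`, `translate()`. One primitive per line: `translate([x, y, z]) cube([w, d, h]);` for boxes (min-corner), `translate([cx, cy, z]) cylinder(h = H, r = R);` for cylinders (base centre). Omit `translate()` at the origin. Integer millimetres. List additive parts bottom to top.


cube([280, 220, 10]);
translate([0, 0, 10]) cube([280, 10, 210]);


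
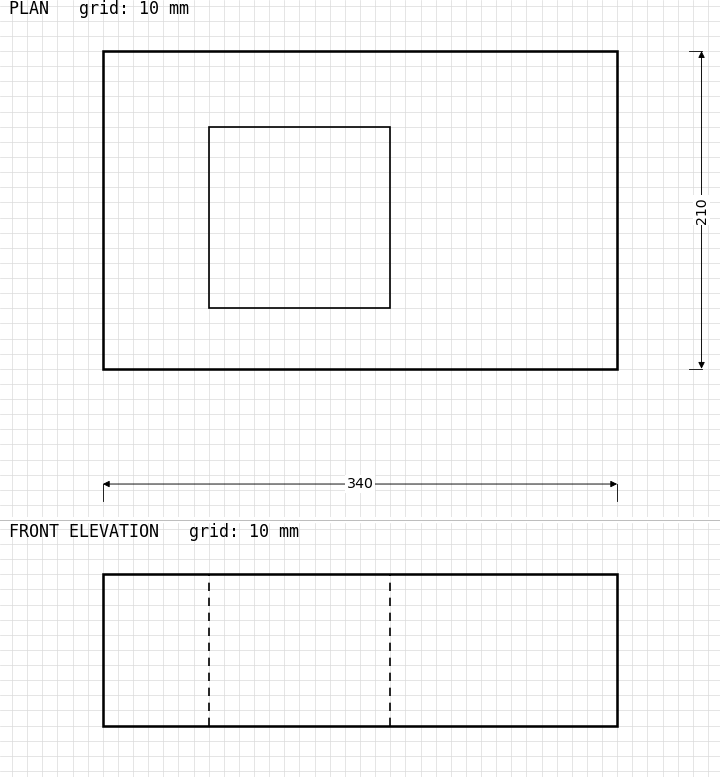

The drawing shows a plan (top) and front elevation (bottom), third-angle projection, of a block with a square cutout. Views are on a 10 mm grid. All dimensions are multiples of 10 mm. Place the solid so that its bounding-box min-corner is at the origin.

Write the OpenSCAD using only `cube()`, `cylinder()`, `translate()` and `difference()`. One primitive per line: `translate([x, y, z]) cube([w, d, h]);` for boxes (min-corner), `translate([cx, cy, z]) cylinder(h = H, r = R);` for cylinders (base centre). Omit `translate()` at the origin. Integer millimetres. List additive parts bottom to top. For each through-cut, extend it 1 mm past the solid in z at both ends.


difference() {
  cube([340, 210, 100]);
  translate([70, 40, -1]) cube([120, 120, 102]);
}
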